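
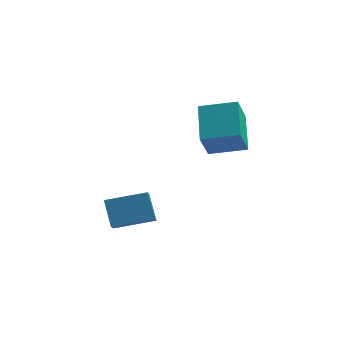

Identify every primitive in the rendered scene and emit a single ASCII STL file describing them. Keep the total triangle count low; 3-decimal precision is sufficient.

solid 
facet normal -0.323 0.510 0.797
outer loop
vertex -2.929 -0.534 -0.536
vertex -1.175 -0.005 -0.163
vertex -3.107 0.636 -1.357
endloop
endfacet
facet normal -0.938 -0.282 -0.199
outer loop
vertex -2.645 -0.095 -2.497
vertex -2.929 -0.534 -0.536
vertex -3.107 0.636 -1.357
endloop
endfacet
facet normal -0.323 0.511 0.797
outer loop
vertex -3.107 0.636 -1.357
vertex -1.175 -0.005 -0.163
vertex -1.352 1.164 -0.985
endloop
endfacet
facet normal -0.123 0.812 -0.571
outer loop
vertex -1.352 1.164 -0.985
vertex -2.645 -0.095 -2.497
vertex -3.107 0.636 -1.357
endloop
endfacet
facet normal 0.124 -0.812 0.571
outer loop
vertex -2.929 -0.534 -0.536
vertex -0.713 -0.736 -1.303
vertex -1.175 -0.005 -0.163
endloop
endfacet
facet normal -0.939 -0.282 -0.199
outer loop
vertex -2.468 -1.264 -1.675
vertex -2.929 -0.534 -0.536
vertex -2.645 -0.095 -2.497
endloop
endfacet
facet normal 0.123 -0.812 0.570
outer loop
vertex -2.468 -1.264 -1.675
vertex -0.713 -0.736 -1.303
vertex -2.929 -0.534 -0.536
endloop
endfacet
facet normal 0.938 0.282 0.199
outer loop
vertex -1.175 -0.005 -0.163
vertex -0.713 -0.736 -1.303
vertex -1.352 1.164 -0.985
endloop
endfacet
facet normal -0.124 0.812 -0.570
outer loop
vertex -0.891 0.434 -2.124
vertex -2.645 -0.095 -2.497
vertex -1.352 1.164 -0.985
endloop
endfacet
facet normal 0.938 0.282 0.199
outer loop
vertex -1.352 1.164 -0.985
vertex -0.713 -0.736 -1.303
vertex -0.891 0.434 -2.124
endloop
endfacet
facet normal 0.323 -0.511 -0.796
outer loop
vertex -0.891 0.434 -2.124
vertex -2.468 -1.264 -1.675
vertex -2.645 -0.095 -2.497
endloop
endfacet
facet normal 0.323 -0.510 -0.797
outer loop
vertex -0.713 -0.736 -1.303
vertex -2.468 -1.264 -1.675
vertex -0.891 0.434 -2.124
endloop
endfacet
facet normal -0.973 -0.091 -0.212
outer loop
vertex 1.003 0.21 3.126
vertex 0.612 1.903 4.196
vertex 1.205 1.08 1.823
endloop
endfacet
facet normal 0.192 -0.830 -0.524
outer loop
vertex 2.868 1.237 2.184
vertex 1.003 0.21 3.126
vertex 1.205 1.08 1.823
endloop
endfacet
facet normal -0.973 -0.092 -0.211
outer loop
vertex 1.205 1.08 1.823
vertex 0.612 1.903 4.196
vertex 0.813 2.773 2.892
endloop
endfacet
facet normal 0.127 0.550 -0.825
outer loop
vertex 0.813 2.773 2.892
vertex 2.868 1.237 2.184
vertex 1.205 1.08 1.823
endloop
endfacet
facet normal -0.127 -0.551 0.825
outer loop
vertex 1.003 0.21 3.126
vertex 2.275 2.06 4.557
vertex 0.612 1.903 4.196
endloop
endfacet
facet normal 0.192 -0.830 -0.524
outer loop
vertex 2.667 0.367 3.488
vertex 1.003 0.21 3.126
vertex 2.868 1.237 2.184
endloop
endfacet
facet normal -0.128 -0.550 0.825
outer loop
vertex 2.667 0.367 3.488
vertex 2.275 2.06 4.557
vertex 1.003 0.21 3.126
endloop
endfacet
facet normal -0.192 0.830 0.524
outer loop
vertex 0.612 1.903 4.196
vertex 2.275 2.06 4.557
vertex 0.813 2.773 2.892
endloop
endfacet
facet normal 0.127 0.551 -0.825
outer loop
vertex 2.477 2.93 3.254
vertex 2.868 1.237 2.184
vertex 0.813 2.773 2.892
endloop
endfacet
facet normal -0.192 0.830 0.524
outer loop
vertex 0.813 2.773 2.892
vertex 2.275 2.06 4.557
vertex 2.477 2.93 3.254
endloop
endfacet
facet normal 0.973 0.091 0.211
outer loop
vertex 2.477 2.93 3.254
vertex 2.667 0.367 3.488
vertex 2.868 1.237 2.184
endloop
endfacet
facet normal 0.973 0.091 0.212
outer loop
vertex 2.275 2.06 4.557
vertex 2.667 0.367 3.488
vertex 2.477 2.93 3.254
endloop
endfacet

endsolid


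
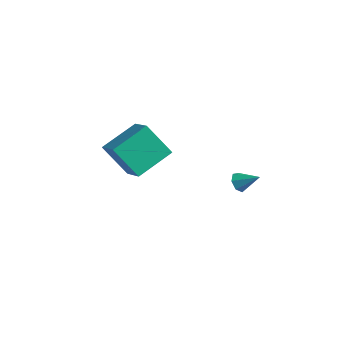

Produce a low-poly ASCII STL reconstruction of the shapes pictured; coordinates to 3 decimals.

solid 
facet normal -0.828 0.321 -0.460
outer loop
vertex -4.752 -2.997 0.734
vertex -4.494 -1.041 1.637
vertex -3.617 -2.398 -0.89
endloop
endfacet
facet normal -0.119 -0.901 -0.416
outer loop
vertex -2.226 -2.939 -0.117
vertex -4.752 -2.997 0.734
vertex -3.617 -2.398 -0.89
endloop
endfacet
facet normal -0.827 0.322 -0.460
outer loop
vertex -3.617 -2.398 -0.89
vertex -4.494 -1.041 1.637
vertex -3.358 -0.442 0.014
endloop
endfacet
facet normal 0.549 0.290 -0.784
outer loop
vertex -3.358 -0.442 0.014
vertex -2.226 -2.939 -0.117
vertex -3.617 -2.398 -0.89
endloop
endfacet
facet normal -0.549 -0.290 0.784
outer loop
vertex -4.752 -2.997 0.734
vertex -3.103 -1.582 2.41
vertex -4.494 -1.041 1.637
endloop
endfacet
facet normal -0.120 -0.901 -0.416
outer loop
vertex -3.362 -3.538 1.506
vertex -4.752 -2.997 0.734
vertex -2.226 -2.939 -0.117
endloop
endfacet
facet normal -0.548 -0.290 0.784
outer loop
vertex -3.362 -3.538 1.506
vertex -3.103 -1.582 2.41
vertex -4.752 -2.997 0.734
endloop
endfacet
facet normal 0.119 0.901 0.416
outer loop
vertex -4.494 -1.041 1.637
vertex -3.103 -1.582 2.41
vertex -3.358 -0.442 0.014
endloop
endfacet
facet normal 0.548 0.290 -0.784
outer loop
vertex -1.968 -0.983 0.786
vertex -2.226 -2.939 -0.117
vertex -3.358 -0.442 0.014
endloop
endfacet
facet normal 0.120 0.901 0.416
outer loop
vertex -3.358 -0.442 0.014
vertex -3.103 -1.582 2.41
vertex -1.968 -0.983 0.786
endloop
endfacet
facet normal 0.827 -0.322 0.460
outer loop
vertex -1.968 -0.983 0.786
vertex -3.362 -3.538 1.506
vertex -2.226 -2.939 -0.117
endloop
endfacet
facet normal 0.828 -0.322 0.460
outer loop
vertex -3.103 -1.582 2.41
vertex -3.362 -3.538 1.506
vertex -1.968 -0.983 0.786
endloop
endfacet
facet normal -0.773 -0.342 -0.534
outer loop
vertex 2.572 -0.852 0.223
vertex 2.212 -0.716 0.657
vertex 2.377 -0.388 0.208
endloop
endfacet
facet normal 0.768 0.304 -0.564
outer loop
vertex 2.572 -0.852 0.223
vertex 2.377 -0.388 0.208
vertex 3.148 -0.304 1.303
endloop
endfacet
facet normal -0.773 -0.342 -0.534
outer loop
vertex 2.377 -0.388 0.208
vertex 2.212 -0.716 0.657
vertex 2.058 -0.171 0.531
endloop
endfacet
facet normal 0.317 0.902 -0.293
outer loop
vertex 2.377 -0.388 0.208
vertex 2.058 -0.171 0.531
vertex 3.148 -0.304 1.303
endloop
endfacet
facet normal -0.773 -0.342 -0.534
outer loop
vertex 2.058 -0.171 0.531
vertex 2.212 -0.716 0.657
vertex 1.855 -0.365 0.949
endloop
endfacet
facet normal -0.142 0.922 0.359
outer loop
vertex 2.058 -0.171 0.531
vertex 1.855 -0.365 0.949
vertex 3.148 -0.304 1.303
endloop
endfacet
facet normal -0.773 -0.342 -0.534
outer loop
vertex 1.855 -0.365 0.949
vertex 2.212 -0.716 0.657
vertex 1.921 -0.823 1.147
endloop
endfacet
facet normal -0.263 0.351 0.899
outer loop
vertex 1.855 -0.365 0.949
vertex 1.921 -0.823 1.147
vertex 3.148 -0.304 1.303
endloop
endfacet
facet normal -0.773 -0.342 -0.534
outer loop
vertex 1.921 -0.823 1.147
vertex 2.212 -0.716 0.657
vertex 2.206 -1.201 0.976
endloop
endfacet
facet normal 0.045 -0.383 0.922
outer loop
vertex 1.921 -0.823 1.147
vertex 2.206 -1.201 0.976
vertex 3.148 -0.304 1.303
endloop
endfacet
facet normal -0.775 -0.341 -0.533
outer loop
vertex 2.206 -1.201 0.976
vertex 2.212 -0.716 0.657
vertex 2.495 -1.214 0.564
endloop
endfacet
facet normal 0.551 -0.728 0.409
outer loop
vertex 2.206 -1.201 0.976
vertex 2.495 -1.214 0.564
vertex 3.148 -0.304 1.303
endloop
endfacet
facet normal -0.773 -0.340 -0.535
outer loop
vertex 2.495 -1.214 0.564
vertex 2.212 -0.716 0.657
vertex 2.572 -0.852 0.223
endloop
endfacet
facet normal 0.871 -0.422 -0.251
outer loop
vertex 2.495 -1.214 0.564
vertex 2.572 -0.852 0.223
vertex 3.148 -0.304 1.303
endloop
endfacet

endsolid


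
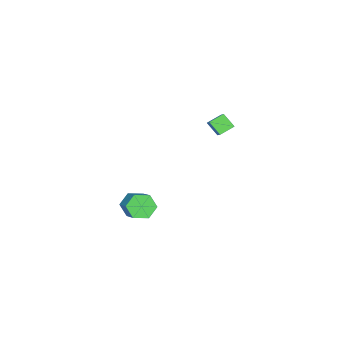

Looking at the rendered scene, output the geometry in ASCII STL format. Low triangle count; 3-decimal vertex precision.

solid 
facet normal -0.762 0.481 0.434
outer loop
vertex -0.904 0.365 2.831
vertex 0.216 1.209 3.861
vertex -0.834 1.059 2.186
endloop
endfacet
facet normal -0.644 -0.485 -0.592
outer loop
vertex -0.156 0.631 1.799
vertex -0.904 0.365 2.831
vertex -0.834 1.059 2.186
endloop
endfacet
facet normal -0.762 0.481 0.434
outer loop
vertex -0.834 1.059 2.186
vertex 0.216 1.209 3.861
vertex 0.286 1.903 3.216
endloop
endfacet
facet normal 0.074 0.731 -0.679
outer loop
vertex 0.286 1.903 3.216
vertex -0.156 0.631 1.799
vertex -0.834 1.059 2.186
endloop
endfacet
facet normal -0.074 -0.731 0.679
outer loop
vertex -0.904 0.365 2.831
vertex 0.894 0.781 3.474
vertex 0.216 1.209 3.861
endloop
endfacet
facet normal -0.644 -0.485 -0.592
outer loop
vertex -0.226 -0.063 2.444
vertex -0.904 0.365 2.831
vertex -0.156 0.631 1.799
endloop
endfacet
facet normal -0.074 -0.731 0.679
outer loop
vertex -0.226 -0.063 2.444
vertex 0.894 0.781 3.474
vertex -0.904 0.365 2.831
endloop
endfacet
facet normal 0.644 0.485 0.592
outer loop
vertex 0.216 1.209 3.861
vertex 0.894 0.781 3.474
vertex 0.286 1.903 3.216
endloop
endfacet
facet normal 0.074 0.731 -0.679
outer loop
vertex 0.964 1.475 2.829
vertex -0.156 0.631 1.799
vertex 0.286 1.903 3.216
endloop
endfacet
facet normal 0.644 0.485 0.592
outer loop
vertex 0.286 1.903 3.216
vertex 0.894 0.781 3.474
vertex 0.964 1.475 2.829
endloop
endfacet
facet normal 0.762 -0.481 -0.434
outer loop
vertex 0.964 1.475 2.829
vertex -0.226 -0.063 2.444
vertex -0.156 0.631 1.799
endloop
endfacet
facet normal 0.762 -0.481 -0.434
outer loop
vertex 0.894 0.781 3.474
vertex -0.226 -0.063 2.444
vertex 0.964 1.475 2.829
endloop
endfacet
facet normal -0.566 -0.612 -0.552
outer loop
vertex 2.35 -3.398 -4.71
vertex 1.712 -3.291 -4.175
vertex 1.799 -2.777 -4.834
endloop
endfacet
facet normal 0.498 0.278 -0.821
outer loop
vertex 2.35 -3.398 -4.71
vertex 1.799 -2.777 -4.834
vertex 3.386 -2.277 -3.701
endloop
endfacet
facet normal 0.498 0.280 -0.821
outer loop
vertex 3.386 -2.277 -3.701
vertex 1.799 -2.777 -4.834
vertex 2.834 -1.656 -3.824
endloop
endfacet
facet normal 0.567 0.613 0.551
outer loop
vertex 3.386 -2.277 -3.701
vertex 2.834 -1.656 -3.824
vertex 2.748 -2.169 -3.165
endloop
endfacet
facet normal -0.565 -0.613 -0.552
outer loop
vertex 1.799 -2.777 -4.834
vertex 1.712 -3.291 -4.175
vertex 1.16 -2.67 -4.299
endloop
endfacet
facet normal -0.320 0.780 -0.538
outer loop
vertex 1.799 -2.777 -4.834
vertex 1.16 -2.67 -4.299
vertex 2.834 -1.656 -3.824
endloop
endfacet
facet normal -0.320 0.780 -0.538
outer loop
vertex 2.834 -1.656 -3.824
vertex 1.16 -2.67 -4.299
vertex 2.196 -1.548 -3.289
endloop
endfacet
facet normal 0.566 0.613 0.551
outer loop
vertex 2.834 -1.656 -3.824
vertex 2.196 -1.548 -3.289
vertex 2.748 -2.169 -3.165
endloop
endfacet
facet normal -0.566 -0.613 -0.551
outer loop
vertex 1.16 -2.67 -4.299
vertex 1.712 -3.291 -4.175
vertex 1.074 -3.183 -3.639
endloop
endfacet
facet normal -0.818 0.501 0.283
outer loop
vertex 1.16 -2.67 -4.299
vertex 1.074 -3.183 -3.639
vertex 2.196 -1.548 -3.289
endloop
endfacet
facet normal -0.818 0.501 0.284
outer loop
vertex 2.196 -1.548 -3.289
vertex 1.074 -3.183 -3.639
vertex 2.11 -2.062 -2.63
endloop
endfacet
facet normal 0.566 0.613 0.552
outer loop
vertex 2.196 -1.548 -3.289
vertex 2.11 -2.062 -2.63
vertex 2.748 -2.169 -3.165
endloop
endfacet
facet normal -0.567 -0.613 -0.551
outer loop
vertex 1.074 -3.183 -3.639
vertex 1.712 -3.291 -4.175
vertex 1.626 -3.804 -3.516
endloop
endfacet
facet normal -0.497 -0.279 0.821
outer loop
vertex 1.074 -3.183 -3.639
vertex 1.626 -3.804 -3.516
vertex 2.11 -2.062 -2.63
endloop
endfacet
facet normal -0.499 -0.279 0.821
outer loop
vertex 2.11 -2.062 -2.63
vertex 1.626 -3.804 -3.516
vertex 2.661 -2.683 -2.506
endloop
endfacet
facet normal 0.566 0.612 0.552
outer loop
vertex 2.11 -2.062 -2.63
vertex 2.661 -2.683 -2.506
vertex 2.748 -2.169 -3.165
endloop
endfacet
facet normal -0.566 -0.613 -0.551
outer loop
vertex 1.626 -3.804 -3.516
vertex 1.712 -3.291 -4.175
vertex 2.264 -3.912 -4.051
endloop
endfacet
facet normal 0.319 -0.780 0.538
outer loop
vertex 1.626 -3.804 -3.516
vertex 2.264 -3.912 -4.051
vertex 2.661 -2.683 -2.506
endloop
endfacet
facet normal 0.320 -0.780 0.538
outer loop
vertex 2.661 -2.683 -2.506
vertex 2.264 -3.912 -4.051
vertex 3.3 -2.79 -3.041
endloop
endfacet
facet normal 0.565 0.613 0.552
outer loop
vertex 2.661 -2.683 -2.506
vertex 3.3 -2.79 -3.041
vertex 2.748 -2.169 -3.165
endloop
endfacet
facet normal -0.566 -0.613 -0.552
outer loop
vertex 2.264 -3.912 -4.051
vertex 1.712 -3.291 -4.175
vertex 2.35 -3.398 -4.71
endloop
endfacet
facet normal 0.818 -0.500 -0.283
outer loop
vertex 2.264 -3.912 -4.051
vertex 2.35 -3.398 -4.71
vertex 3.3 -2.79 -3.041
endloop
endfacet
facet normal 0.818 -0.501 -0.283
outer loop
vertex 3.3 -2.79 -3.041
vertex 2.35 -3.398 -4.71
vertex 3.386 -2.277 -3.701
endloop
endfacet
facet normal 0.566 0.613 0.551
outer loop
vertex 3.3 -2.79 -3.041
vertex 3.386 -2.277 -3.701
vertex 2.748 -2.169 -3.165
endloop
endfacet

endsolid


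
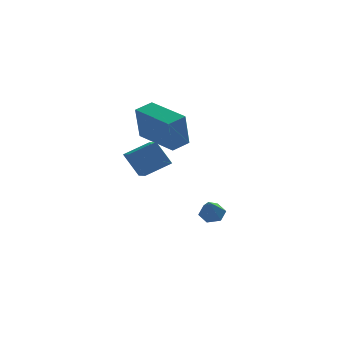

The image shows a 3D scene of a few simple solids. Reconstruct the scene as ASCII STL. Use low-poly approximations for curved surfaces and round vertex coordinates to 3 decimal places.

solid 
facet normal 0.164 0.640 -0.751
outer loop
vertex -0.006 2.386 -3.168
vertex -0.352 2.812 -2.88
vertex 0.257 2.783 -2.772
endloop
endfacet
facet normal 0.778 -0.620 0.105
outer loop
vertex -0.006 2.386 -3.168
vertex 0.257 2.783 -2.772
vertex -0.588 1.888 -1.8
endloop
endfacet
facet normal 0.163 0.642 -0.749
outer loop
vertex 0.257 2.783 -2.772
vertex -0.352 2.812 -2.88
vertex -0.089 3.208 -2.483
endloop
endfacet
facet normal 0.705 0.097 0.702
outer loop
vertex 0.257 2.783 -2.772
vertex -0.089 3.208 -2.483
vertex -0.588 1.888 -1.8
endloop
endfacet
facet normal 0.163 0.642 -0.749
outer loop
vertex -0.089 3.208 -2.483
vertex -0.352 2.812 -2.88
vertex -0.699 3.237 -2.591
endloop
endfacet
facet normal -0.129 0.494 0.860
outer loop
vertex -0.089 3.208 -2.483
vertex -0.699 3.237 -2.591
vertex -0.588 1.888 -1.8
endloop
endfacet
facet normal 0.162 0.642 -0.749
outer loop
vertex -0.699 3.237 -2.591
vertex -0.352 2.812 -2.88
vertex -0.962 2.84 -2.988
endloop
endfacet
facet normal -0.892 0.172 0.419
outer loop
vertex -0.699 3.237 -2.591
vertex -0.962 2.84 -2.988
vertex -0.588 1.888 -1.8
endloop
endfacet
facet normal 0.162 0.642 -0.750
outer loop
vertex -0.962 2.84 -2.988
vertex -0.352 2.812 -2.88
vertex -0.616 2.415 -3.277
endloop
endfacet
facet normal -0.819 -0.545 -0.179
outer loop
vertex -0.962 2.84 -2.988
vertex -0.616 2.415 -3.277
vertex -0.588 1.888 -1.8
endloop
endfacet
facet normal 0.164 0.641 -0.750
outer loop
vertex -0.616 2.415 -3.277
vertex -0.352 2.812 -2.88
vertex -0.006 2.386 -3.168
endloop
endfacet
facet normal 0.015 -0.942 -0.336
outer loop
vertex -0.616 2.415 -3.277
vertex -0.006 2.386 -3.168
vertex -0.588 1.888 -1.8
endloop
endfacet
facet normal -0.483 0.246 0.840
outer loop
vertex -3.997 1.771 1.189
vertex -2.829 2.205 1.734
vertex -4.234 3.052 0.677
endloop
endfacet
facet normal -0.859 -0.319 -0.401
outer loop
vertex -3.571 2.715 -0.474
vertex -3.997 1.771 1.189
vertex -4.234 3.052 0.677
endloop
endfacet
facet normal -0.483 0.246 0.840
outer loop
vertex -4.234 3.052 0.677
vertex -2.829 2.205 1.734
vertex -3.066 3.486 1.222
endloop
endfacet
facet normal -0.169 0.915 -0.366
outer loop
vertex -3.066 3.486 1.222
vertex -3.571 2.715 -0.474
vertex -4.234 3.052 0.677
endloop
endfacet
facet normal 0.169 -0.915 0.366
outer loop
vertex -3.997 1.771 1.189
vertex -2.166 1.868 0.583
vertex -2.829 2.205 1.734
endloop
endfacet
facet normal -0.859 -0.319 -0.401
outer loop
vertex -3.334 1.434 0.038
vertex -3.997 1.771 1.189
vertex -3.571 2.715 -0.474
endloop
endfacet
facet normal 0.169 -0.915 0.366
outer loop
vertex -3.334 1.434 0.038
vertex -2.166 1.868 0.583
vertex -3.997 1.771 1.189
endloop
endfacet
facet normal 0.859 0.319 0.401
outer loop
vertex -2.829 2.205 1.734
vertex -2.166 1.868 0.583
vertex -3.066 3.486 1.222
endloop
endfacet
facet normal -0.169 0.915 -0.366
outer loop
vertex -2.403 3.149 0.071
vertex -3.571 2.715 -0.474
vertex -3.066 3.486 1.222
endloop
endfacet
facet normal 0.859 0.319 0.401
outer loop
vertex -3.066 3.486 1.222
vertex -2.166 1.868 0.583
vertex -2.403 3.149 0.071
endloop
endfacet
facet normal 0.483 -0.246 -0.840
outer loop
vertex -2.403 3.149 0.071
vertex -3.334 1.434 0.038
vertex -3.571 2.715 -0.474
endloop
endfacet
facet normal 0.483 -0.246 -0.840
outer loop
vertex -2.166 1.868 0.583
vertex -3.334 1.434 0.038
vertex -2.403 3.149 0.071
endloop
endfacet
facet normal -0.771 -0.591 -0.235
outer loop
vertex -2.384 0.385 3.46
vertex -3.725 2.033 3.713
vertex -2.188 0.805 1.763
endloop
endfacet
facet normal 0.627 -0.770 -0.118
outer loop
vertex -1.455 1.367 1.987
vertex -2.384 0.385 3.46
vertex -2.188 0.805 1.763
endloop
endfacet
facet normal -0.771 -0.591 -0.236
outer loop
vertex -2.188 0.805 1.763
vertex -3.725 2.033 3.713
vertex -3.529 2.454 2.016
endloop
endfacet
facet normal 0.112 0.239 -0.965
outer loop
vertex -3.529 2.454 2.016
vertex -1.455 1.367 1.987
vertex -2.188 0.805 1.763
endloop
endfacet
facet normal -0.112 -0.239 0.965
outer loop
vertex -2.384 0.385 3.46
vertex -2.992 2.595 3.937
vertex -3.725 2.033 3.713
endloop
endfacet
facet normal 0.626 -0.771 -0.119
outer loop
vertex -1.651 0.946 3.684
vertex -2.384 0.385 3.46
vertex -1.455 1.367 1.987
endloop
endfacet
facet normal -0.112 -0.239 0.965
outer loop
vertex -1.651 0.946 3.684
vertex -2.992 2.595 3.937
vertex -2.384 0.385 3.46
endloop
endfacet
facet normal -0.627 0.770 0.119
outer loop
vertex -3.725 2.033 3.713
vertex -2.992 2.595 3.937
vertex -3.529 2.454 2.016
endloop
endfacet
facet normal 0.112 0.239 -0.965
outer loop
vertex -2.796 3.015 2.24
vertex -1.455 1.367 1.987
vertex -3.529 2.454 2.016
endloop
endfacet
facet normal -0.626 0.771 0.118
outer loop
vertex -3.529 2.454 2.016
vertex -2.992 2.595 3.937
vertex -2.796 3.015 2.24
endloop
endfacet
facet normal 0.771 0.591 0.236
outer loop
vertex -2.796 3.015 2.24
vertex -1.651 0.946 3.684
vertex -1.455 1.367 1.987
endloop
endfacet
facet normal 0.771 0.591 0.235
outer loop
vertex -2.992 2.595 3.937
vertex -1.651 0.946 3.684
vertex -2.796 3.015 2.24
endloop
endfacet

endsolid


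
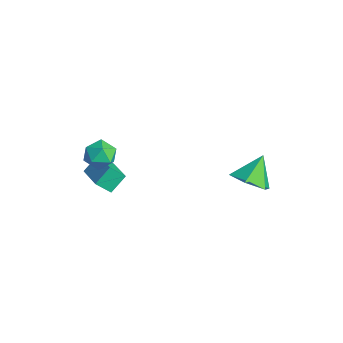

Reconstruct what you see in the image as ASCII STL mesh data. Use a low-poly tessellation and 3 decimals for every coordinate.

solid 
facet normal -0.678 -0.729 0.092
outer loop
vertex -3.996 -3.467 3.371
vertex -3.421 -4.036 3.103
vertex -3.494 -3.863 3.934
endloop
endfacet
facet normal -0.798 -0.208 0.565
outer loop
vertex -3.996 -3.467 3.371
vertex -3.494 -3.863 3.934
vertex -3.652 -3.031 4.017
endloop
endfacet
facet normal -0.893 0.401 0.205
outer loop
vertex -3.996 -3.467 3.371
vertex -3.652 -3.031 4.017
vertex -3.677 -2.689 3.237
endloop
endfacet
facet normal -0.832 0.257 -0.491
outer loop
vertex -3.996 -3.467 3.371
vertex -3.677 -2.689 3.237
vertex -3.535 -3.31 2.672
endloop
endfacet
facet normal -0.700 -0.443 -0.561
outer loop
vertex -3.996 -3.467 3.371
vertex -3.535 -3.31 2.672
vertex -3.421 -4.036 3.103
endloop
endfacet
facet normal -0.213 -0.137 0.967
outer loop
vertex -3.652 -3.031 4.017
vertex -3.494 -3.863 3.934
vertex -2.865 -3.33 4.148
endloop
endfacet
facet normal -0.020 -0.979 0.202
outer loop
vertex -3.494 -3.863 3.934
vertex -3.421 -4.036 3.103
vertex -2.723 -3.951 3.583
endloop
endfacet
facet normal -0.054 -0.516 -0.855
outer loop
vertex -3.421 -4.036 3.103
vertex -3.535 -3.31 2.672
vertex -2.748 -3.609 2.803
endloop
endfacet
facet normal -0.268 0.614 -0.742
outer loop
vertex -3.535 -3.31 2.672
vertex -3.677 -2.689 3.237
vertex -2.906 -2.777 2.886
endloop
endfacet
facet normal -0.367 0.848 0.383
outer loop
vertex -3.677 -2.689 3.237
vertex -3.652 -3.031 4.017
vertex -2.979 -2.604 3.717
endloop
endfacet
facet normal 0.832 -0.257 0.491
outer loop
vertex -2.404 -3.173 3.449
vertex -2.865 -3.33 4.148
vertex -2.723 -3.951 3.583
endloop
endfacet
facet normal 0.893 -0.401 -0.205
outer loop
vertex -2.404 -3.173 3.449
vertex -2.723 -3.951 3.583
vertex -2.748 -3.609 2.803
endloop
endfacet
facet normal 0.798 0.208 -0.565
outer loop
vertex -2.404 -3.173 3.449
vertex -2.748 -3.609 2.803
vertex -2.906 -2.777 2.886
endloop
endfacet
facet normal 0.678 0.729 -0.092
outer loop
vertex -2.404 -3.173 3.449
vertex -2.906 -2.777 2.886
vertex -2.979 -2.604 3.717
endloop
endfacet
facet normal 0.700 0.443 0.561
outer loop
vertex -2.404 -3.173 3.449
vertex -2.979 -2.604 3.717
vertex -2.865 -3.33 4.148
endloop
endfacet
facet normal 0.268 -0.614 0.742
outer loop
vertex -2.723 -3.951 3.583
vertex -2.865 -3.33 4.148
vertex -3.494 -3.863 3.934
endloop
endfacet
facet normal 0.367 -0.848 -0.383
outer loop
vertex -2.748 -3.609 2.803
vertex -2.723 -3.951 3.583
vertex -3.421 -4.036 3.103
endloop
endfacet
facet normal 0.213 0.137 -0.967
outer loop
vertex -2.906 -2.777 2.886
vertex -2.748 -3.609 2.803
vertex -3.535 -3.31 2.672
endloop
endfacet
facet normal 0.020 0.979 -0.202
outer loop
vertex -2.979 -2.604 3.717
vertex -2.906 -2.777 2.886
vertex -3.677 -2.689 3.237
endloop
endfacet
facet normal 0.054 0.516 0.855
outer loop
vertex -2.865 -3.33 4.148
vertex -2.979 -2.604 3.717
vertex -3.652 -3.031 4.017
endloop
endfacet
facet normal 0.297 -0.612 -0.733
outer loop
vertex 0.596 2.039 2.259
vertex 0.031 2.592 1.568
vertex 1.031 2.852 1.756
endloop
endfacet
facet normal 0.594 0.168 0.786
outer loop
vertex 0.596 2.039 2.259
vertex 1.031 2.852 1.756
vertex -0.431 3.548 2.712
endloop
endfacet
facet normal 0.297 -0.612 -0.733
outer loop
vertex 1.031 2.852 1.756
vertex 0.031 2.592 1.568
vertex 0.466 3.405 1.065
endloop
endfacet
facet normal 0.532 0.818 0.219
outer loop
vertex 1.031 2.852 1.756
vertex 0.466 3.405 1.065
vertex -0.431 3.548 2.712
endloop
endfacet
facet normal 0.296 -0.612 -0.733
outer loop
vertex 0.466 3.405 1.065
vertex 0.031 2.592 1.568
vertex -0.534 3.146 0.878
endloop
endfacet
facet normal -0.211 0.957 -0.198
outer loop
vertex 0.466 3.405 1.065
vertex -0.534 3.146 0.878
vertex -0.431 3.548 2.712
endloop
endfacet
facet normal 0.296 -0.612 -0.734
outer loop
vertex -0.534 3.146 0.878
vertex 0.031 2.592 1.568
vertex -0.969 2.333 1.38
endloop
endfacet
facet normal -0.893 0.448 -0.048
outer loop
vertex -0.534 3.146 0.878
vertex -0.969 2.333 1.38
vertex -0.431 3.548 2.712
endloop
endfacet
facet normal 0.296 -0.613 -0.733
outer loop
vertex -0.969 2.333 1.38
vertex 0.031 2.592 1.568
vertex -0.404 1.78 2.071
endloop
endfacet
facet normal -0.831 -0.201 0.519
outer loop
vertex -0.969 2.333 1.38
vertex -0.404 1.78 2.071
vertex -0.431 3.548 2.712
endloop
endfacet
facet normal 0.296 -0.613 -0.733
outer loop
vertex -0.404 1.78 2.071
vertex 0.031 2.592 1.568
vertex 0.596 2.039 2.259
endloop
endfacet
facet normal -0.088 -0.341 0.936
outer loop
vertex -0.404 1.78 2.071
vertex 0.596 2.039 2.259
vertex -0.431 3.548 2.712
endloop
endfacet
facet normal -0.941 0.086 -0.326
outer loop
vertex -4.271 -3.683 1.366
vertex -4.439 -2.865 2.066
vertex -3.98 -3.048 0.693
endloop
endfacet
facet normal 0.154 -0.751 -0.642
outer loop
vertex -2.361 -3.195 1.254
vertex -4.271 -3.683 1.366
vertex -3.98 -3.048 0.693
endloop
endfacet
facet normal -0.941 0.086 -0.326
outer loop
vertex -3.98 -3.048 0.693
vertex -4.439 -2.865 2.066
vertex -4.148 -2.229 1.393
endloop
endfacet
facet normal 0.300 0.655 -0.694
outer loop
vertex -4.148 -2.229 1.393
vertex -2.361 -3.195 1.254
vertex -3.98 -3.048 0.693
endloop
endfacet
facet normal -0.300 -0.655 0.694
outer loop
vertex -4.271 -3.683 1.366
vertex -2.82 -3.012 2.627
vertex -4.439 -2.865 2.066
endloop
endfacet
facet normal 0.154 -0.751 -0.643
outer loop
vertex -2.652 -3.831 1.927
vertex -4.271 -3.683 1.366
vertex -2.361 -3.195 1.254
endloop
endfacet
facet normal -0.300 -0.655 0.694
outer loop
vertex -2.652 -3.831 1.927
vertex -2.82 -3.012 2.627
vertex -4.271 -3.683 1.366
endloop
endfacet
facet normal -0.154 0.751 0.642
outer loop
vertex -4.439 -2.865 2.066
vertex -2.82 -3.012 2.627
vertex -4.148 -2.229 1.393
endloop
endfacet
facet normal 0.300 0.655 -0.693
outer loop
vertex -2.529 -2.377 1.954
vertex -2.361 -3.195 1.254
vertex -4.148 -2.229 1.393
endloop
endfacet
facet normal -0.154 0.751 0.642
outer loop
vertex -4.148 -2.229 1.393
vertex -2.82 -3.012 2.627
vertex -2.529 -2.377 1.954
endloop
endfacet
facet normal 0.941 -0.086 0.326
outer loop
vertex -2.529 -2.377 1.954
vertex -2.652 -3.831 1.927
vertex -2.361 -3.195 1.254
endloop
endfacet
facet normal 0.941 -0.086 0.326
outer loop
vertex -2.82 -3.012 2.627
vertex -2.652 -3.831 1.927
vertex -2.529 -2.377 1.954
endloop
endfacet

endsolid


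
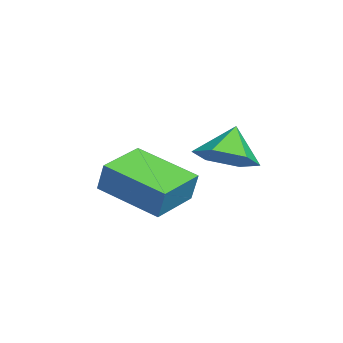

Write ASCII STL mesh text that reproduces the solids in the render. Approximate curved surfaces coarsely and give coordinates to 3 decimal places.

solid 
facet normal -0.803 0.585 0.114
outer loop
vertex -0.135 -1.346 -1.288
vertex 0.885 0.169 -1.877
vertex -0.389 -1.521 -2.176
endloop
endfacet
facet normal -0.531 -0.790 0.308
outer loop
vertex 0.775 -2.369 -2.343
vertex -0.135 -1.346 -1.288
vertex -0.389 -1.521 -2.176
endloop
endfacet
facet normal -0.803 0.585 0.114
outer loop
vertex -0.389 -1.521 -2.176
vertex 0.885 0.169 -1.877
vertex 0.632 -0.005 -2.765
endloop
endfacet
facet normal -0.270 -0.185 -0.945
outer loop
vertex 0.632 -0.005 -2.765
vertex 0.775 -2.369 -2.343
vertex -0.389 -1.521 -2.176
endloop
endfacet
facet normal 0.270 0.185 0.945
outer loop
vertex -0.135 -1.346 -1.288
vertex 2.049 -0.679 -2.044
vertex 0.885 0.169 -1.877
endloop
endfacet
facet normal -0.532 -0.789 0.306
outer loop
vertex 1.028 -2.195 -1.455
vertex -0.135 -1.346 -1.288
vertex 0.775 -2.369 -2.343
endloop
endfacet
facet normal 0.271 0.185 0.945
outer loop
vertex 1.028 -2.195 -1.455
vertex 2.049 -0.679 -2.044
vertex -0.135 -1.346 -1.288
endloop
endfacet
facet normal 0.531 0.790 -0.306
outer loop
vertex 0.885 0.169 -1.877
vertex 2.049 -0.679 -2.044
vertex 0.632 -0.005 -2.765
endloop
endfacet
facet normal -0.271 -0.185 -0.945
outer loop
vertex 1.795 -0.854 -2.932
vertex 0.775 -2.369 -2.343
vertex 0.632 -0.005 -2.765
endloop
endfacet
facet normal 0.532 0.789 -0.308
outer loop
vertex 0.632 -0.005 -2.765
vertex 2.049 -0.679 -2.044
vertex 1.795 -0.854 -2.932
endloop
endfacet
facet normal 0.803 -0.585 -0.114
outer loop
vertex 1.795 -0.854 -2.932
vertex 1.028 -2.195 -1.455
vertex 0.775 -2.369 -2.343
endloop
endfacet
facet normal 0.803 -0.585 -0.114
outer loop
vertex 2.049 -0.679 -2.044
vertex 1.028 -2.195 -1.455
vertex 1.795 -0.854 -2.932
endloop
endfacet
facet normal 0.535 -0.252 -0.807
outer loop
vertex 3.653 0.393 0.027
vertex 3.073 0.747 -0.468
vertex 3.718 1.204 -0.183
endloop
endfacet
facet normal 0.392 0.201 0.898
outer loop
vertex 3.653 0.393 0.027
vertex 3.718 1.204 -0.183
vertex 2.507 1.013 0.388
endloop
endfacet
facet normal 0.534 -0.251 -0.807
outer loop
vertex 3.718 1.204 -0.183
vertex 3.073 0.747 -0.468
vertex 3.138 1.558 -0.677
endloop
endfacet
facet normal 0.100 0.861 0.500
outer loop
vertex 3.718 1.204 -0.183
vertex 3.138 1.558 -0.677
vertex 2.507 1.013 0.388
endloop
endfacet
facet normal 0.534 -0.251 -0.807
outer loop
vertex 3.138 1.558 -0.677
vertex 3.073 0.747 -0.468
vertex 2.493 1.101 -0.962
endloop
endfacet
facet normal -0.594 0.802 0.058
outer loop
vertex 3.138 1.558 -0.677
vertex 2.493 1.101 -0.962
vertex 2.507 1.013 0.388
endloop
endfacet
facet normal 0.534 -0.251 -0.807
outer loop
vertex 2.493 1.101 -0.962
vertex 3.073 0.747 -0.468
vertex 2.429 0.29 -0.752
endloop
endfacet
facet normal -0.996 0.083 0.016
outer loop
vertex 2.493 1.101 -0.962
vertex 2.429 0.29 -0.752
vertex 2.507 1.013 0.388
endloop
endfacet
facet normal 0.534 -0.252 -0.807
outer loop
vertex 2.429 0.29 -0.752
vertex 3.073 0.747 -0.468
vertex 3.008 -0.064 -0.258
endloop
endfacet
facet normal -0.705 -0.576 0.414
outer loop
vertex 2.429 0.29 -0.752
vertex 3.008 -0.064 -0.258
vertex 2.507 1.013 0.388
endloop
endfacet
facet normal 0.535 -0.252 -0.807
outer loop
vertex 3.008 -0.064 -0.258
vertex 3.073 0.747 -0.468
vertex 3.653 0.393 0.027
endloop
endfacet
facet normal -0.011 -0.518 0.855
outer loop
vertex 3.008 -0.064 -0.258
vertex 3.653 0.393 0.027
vertex 2.507 1.013 0.388
endloop
endfacet

endsolid


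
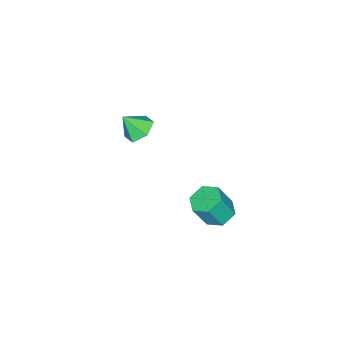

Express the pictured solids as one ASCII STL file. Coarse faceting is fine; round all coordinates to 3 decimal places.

solid 
facet normal -0.361 0.285 -0.888
outer loop
vertex 1.791 3.897 -3.515
vertex 0.989 4.138 -3.111
vertex 1.675 4.761 -3.19
endloop
endfacet
facet normal 0.924 0.237 -0.300
outer loop
vertex 1.791 3.897 -3.515
vertex 1.675 4.761 -3.19
vertex 2.394 3.421 -2.032
endloop
endfacet
facet normal 0.924 0.237 -0.300
outer loop
vertex 2.394 3.421 -2.032
vertex 1.675 4.761 -3.19
vertex 2.278 4.284 -1.708
endloop
endfacet
facet normal 0.360 -0.285 0.888
outer loop
vertex 2.394 3.421 -2.032
vertex 2.278 4.284 -1.708
vertex 1.591 3.662 -1.629
endloop
endfacet
facet normal -0.361 0.285 -0.888
outer loop
vertex 1.675 4.761 -3.19
vertex 0.989 4.138 -3.111
vertex 0.873 5.002 -2.787
endloop
endfacet
facet normal 0.354 0.923 0.153
outer loop
vertex 1.675 4.761 -3.19
vertex 0.873 5.002 -2.787
vertex 2.278 4.284 -1.708
endloop
endfacet
facet normal 0.355 0.923 0.152
outer loop
vertex 2.278 4.284 -1.708
vertex 0.873 5.002 -2.787
vertex 1.475 4.526 -1.304
endloop
endfacet
facet normal 0.361 -0.286 0.888
outer loop
vertex 2.278 4.284 -1.708
vertex 1.475 4.526 -1.304
vertex 1.591 3.662 -1.629
endloop
endfacet
facet normal -0.360 0.285 -0.888
outer loop
vertex 0.873 5.002 -2.787
vertex 0.989 4.138 -3.111
vertex 0.186 4.379 -2.708
endloop
endfacet
facet normal -0.570 0.686 0.452
outer loop
vertex 0.873 5.002 -2.787
vertex 0.186 4.379 -2.708
vertex 1.475 4.526 -1.304
endloop
endfacet
facet normal -0.571 0.686 0.452
outer loop
vertex 1.475 4.526 -1.304
vertex 0.186 4.379 -2.708
vertex 0.789 3.903 -1.225
endloop
endfacet
facet normal 0.361 -0.285 0.888
outer loop
vertex 1.475 4.526 -1.304
vertex 0.789 3.903 -1.225
vertex 1.591 3.662 -1.629
endloop
endfacet
facet normal -0.360 0.285 -0.888
outer loop
vertex 0.186 4.379 -2.708
vertex 0.989 4.138 -3.111
vertex 0.302 3.516 -3.032
endloop
endfacet
facet normal -0.924 -0.237 0.300
outer loop
vertex 0.186 4.379 -2.708
vertex 0.302 3.516 -3.032
vertex 0.789 3.903 -1.225
endloop
endfacet
facet normal -0.924 -0.237 0.300
outer loop
vertex 0.789 3.903 -1.225
vertex 0.302 3.516 -3.032
vertex 0.905 3.039 -1.55
endloop
endfacet
facet normal 0.361 -0.285 0.888
outer loop
vertex 0.789 3.903 -1.225
vertex 0.905 3.039 -1.55
vertex 1.591 3.662 -1.629
endloop
endfacet
facet normal -0.361 0.286 -0.888
outer loop
vertex 0.302 3.516 -3.032
vertex 0.989 4.138 -3.111
vertex 1.105 3.274 -3.436
endloop
endfacet
facet normal -0.355 -0.922 -0.153
outer loop
vertex 0.302 3.516 -3.032
vertex 1.105 3.274 -3.436
vertex 0.905 3.039 -1.55
endloop
endfacet
facet normal -0.354 -0.923 -0.153
outer loop
vertex 0.905 3.039 -1.55
vertex 1.105 3.274 -3.436
vertex 1.707 2.798 -1.953
endloop
endfacet
facet normal 0.361 -0.285 0.888
outer loop
vertex 0.905 3.039 -1.55
vertex 1.707 2.798 -1.953
vertex 1.591 3.662 -1.629
endloop
endfacet
facet normal -0.361 0.285 -0.888
outer loop
vertex 1.105 3.274 -3.436
vertex 0.989 4.138 -3.111
vertex 1.791 3.897 -3.515
endloop
endfacet
facet normal 0.571 -0.686 -0.452
outer loop
vertex 1.105 3.274 -3.436
vertex 1.791 3.897 -3.515
vertex 1.707 2.798 -1.953
endloop
endfacet
facet normal 0.570 -0.686 -0.452
outer loop
vertex 1.707 2.798 -1.953
vertex 1.791 3.897 -3.515
vertex 2.394 3.421 -2.032
endloop
endfacet
facet normal 0.360 -0.285 0.888
outer loop
vertex 1.707 2.798 -1.953
vertex 2.394 3.421 -2.032
vertex 1.591 3.662 -1.629
endloop
endfacet
facet normal -0.355 0.487 -0.798
outer loop
vertex -1.63 -3.434 -3.201
vertex -2.104 -2.811 -2.61
vertex -1.188 -2.614 -2.897
endloop
endfacet
facet normal 0.885 -0.463 -0.037
outer loop
vertex -1.63 -3.434 -3.201
vertex -1.188 -2.614 -2.897
vertex -1.596 -3.509 -1.47
endloop
endfacet
facet normal -0.355 0.488 -0.798
outer loop
vertex -1.188 -2.614 -2.897
vertex -2.104 -2.811 -2.61
vertex -1.661 -1.992 -2.306
endloop
endfacet
facet normal 0.870 0.266 0.416
outer loop
vertex -1.188 -2.614 -2.897
vertex -1.661 -1.992 -2.306
vertex -1.596 -3.509 -1.47
endloop
endfacet
facet normal -0.354 0.488 -0.798
outer loop
vertex -1.661 -1.992 -2.306
vertex -2.104 -2.811 -2.61
vertex -2.577 -2.189 -2.02
endloop
endfacet
facet normal 0.165 0.481 0.861
outer loop
vertex -1.661 -1.992 -2.306
vertex -2.577 -2.189 -2.02
vertex -1.596 -3.509 -1.47
endloop
endfacet
facet normal -0.355 0.487 -0.798
outer loop
vertex -2.577 -2.189 -2.02
vertex -2.104 -2.811 -2.61
vertex -3.02 -3.009 -2.324
endloop
endfacet
facet normal -0.523 -0.033 0.852
outer loop
vertex -2.577 -2.189 -2.02
vertex -3.02 -3.009 -2.324
vertex -1.596 -3.509 -1.47
endloop
endfacet
facet normal -0.355 0.488 -0.798
outer loop
vertex -3.02 -3.009 -2.324
vertex -2.104 -2.811 -2.61
vertex -2.546 -3.631 -2.915
endloop
endfacet
facet normal -0.507 -0.765 0.398
outer loop
vertex -3.02 -3.009 -2.324
vertex -2.546 -3.631 -2.915
vertex -1.596 -3.509 -1.47
endloop
endfacet
facet normal -0.354 0.488 -0.798
outer loop
vertex -2.546 -3.631 -2.915
vertex -2.104 -2.811 -2.61
vertex -1.63 -3.434 -3.201
endloop
endfacet
facet normal 0.196 -0.979 -0.046
outer loop
vertex -2.546 -3.631 -2.915
vertex -1.63 -3.434 -3.201
vertex -1.596 -3.509 -1.47
endloop
endfacet

endsolid


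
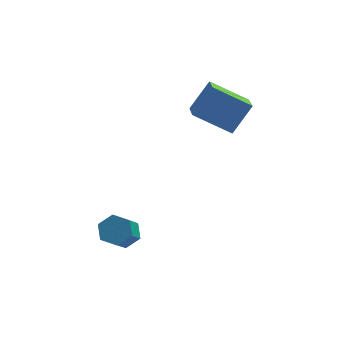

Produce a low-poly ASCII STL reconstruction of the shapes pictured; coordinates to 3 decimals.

solid 
facet normal -0.530 -0.351 -0.772
outer loop
vertex 0.996 0.754 3.717
vertex 0.965 2.163 3.097
vertex 2.71 0.355 2.723
endloop
endfacet
facet normal 0.021 -0.915 0.403
outer loop
vertex 3.615 0.957 4.043
vertex 0.996 0.754 3.717
vertex 2.71 0.355 2.723
endloop
endfacet
facet normal -0.530 -0.351 -0.772
outer loop
vertex 2.71 0.355 2.723
vertex 0.965 2.163 3.097
vertex 2.678 1.765 2.103
endloop
endfacet
facet normal 0.848 -0.197 -0.492
outer loop
vertex 2.678 1.765 2.103
vertex 3.615 0.957 4.043
vertex 2.71 0.355 2.723
endloop
endfacet
facet normal -0.848 0.198 0.491
outer loop
vertex 0.996 0.754 3.717
vertex 1.87 2.765 4.417
vertex 0.965 2.163 3.097
endloop
endfacet
facet normal 0.021 -0.915 0.402
outer loop
vertex 1.902 1.355 5.037
vertex 0.996 0.754 3.717
vertex 3.615 0.957 4.043
endloop
endfacet
facet normal -0.848 0.197 0.492
outer loop
vertex 1.902 1.355 5.037
vertex 1.87 2.765 4.417
vertex 0.996 0.754 3.717
endloop
endfacet
facet normal -0.021 0.915 -0.403
outer loop
vertex 0.965 2.163 3.097
vertex 1.87 2.765 4.417
vertex 2.678 1.765 2.103
endloop
endfacet
facet normal 0.848 -0.198 -0.492
outer loop
vertex 3.584 2.366 3.423
vertex 3.615 0.957 4.043
vertex 2.678 1.765 2.103
endloop
endfacet
facet normal -0.020 0.915 -0.403
outer loop
vertex 2.678 1.765 2.103
vertex 1.87 2.765 4.417
vertex 3.584 2.366 3.423
endloop
endfacet
facet normal 0.530 0.351 0.772
outer loop
vertex 3.584 2.366 3.423
vertex 1.902 1.355 5.037
vertex 3.615 0.957 4.043
endloop
endfacet
facet normal 0.530 0.351 0.772
outer loop
vertex 1.87 2.765 4.417
vertex 1.902 1.355 5.037
vertex 3.584 2.366 3.423
endloop
endfacet
facet normal 0.186 0.689 -0.701
outer loop
vertex -1.41 -2.766 -1.589
vertex -2.109 -2.444 -1.458
vertex -1.486 -2.202 -1.055
endloop
endfacet
facet normal 0.978 -0.060 0.202
outer loop
vertex -1.41 -2.766 -1.589
vertex -1.486 -2.202 -1.055
vertex -1.793 -4.178 -0.152
endloop
endfacet
facet normal 0.978 -0.060 0.202
outer loop
vertex -1.793 -4.178 -0.152
vertex -1.486 -2.202 -1.055
vertex -1.869 -3.614 0.382
endloop
endfacet
facet normal -0.187 -0.689 0.701
outer loop
vertex -1.793 -4.178 -0.152
vertex -1.869 -3.614 0.382
vertex -2.491 -3.856 -0.022
endloop
endfacet
facet normal 0.186 0.689 -0.701
outer loop
vertex -1.486 -2.202 -1.055
vertex -2.109 -2.444 -1.458
vertex -2.185 -1.881 -0.925
endloop
endfacet
facet normal 0.403 0.597 0.694
outer loop
vertex -1.486 -2.202 -1.055
vertex -2.185 -1.881 -0.925
vertex -1.869 -3.614 0.382
endloop
endfacet
facet normal 0.404 0.597 0.693
outer loop
vertex -1.869 -3.614 0.382
vertex -2.185 -1.881 -0.925
vertex -2.567 -3.292 0.512
endloop
endfacet
facet normal -0.187 -0.689 0.701
outer loop
vertex -1.869 -3.614 0.382
vertex -2.567 -3.292 0.512
vertex -2.491 -3.856 -0.022
endloop
endfacet
facet normal 0.187 0.689 -0.701
outer loop
vertex -2.185 -1.881 -0.925
vertex -2.109 -2.444 -1.458
vertex -2.807 -2.122 -1.328
endloop
endfacet
facet normal -0.573 0.656 0.492
outer loop
vertex -2.185 -1.881 -0.925
vertex -2.807 -2.122 -1.328
vertex -2.567 -3.292 0.512
endloop
endfacet
facet normal -0.573 0.656 0.492
outer loop
vertex -2.567 -3.292 0.512
vertex -2.807 -2.122 -1.328
vertex -3.19 -3.534 0.109
endloop
endfacet
facet normal -0.186 -0.689 0.701
outer loop
vertex -2.567 -3.292 0.512
vertex -3.19 -3.534 0.109
vertex -2.491 -3.856 -0.022
endloop
endfacet
facet normal 0.187 0.689 -0.701
outer loop
vertex -2.807 -2.122 -1.328
vertex -2.109 -2.444 -1.458
vertex -2.731 -2.686 -1.862
endloop
endfacet
facet normal -0.978 0.060 -0.202
outer loop
vertex -2.807 -2.122 -1.328
vertex -2.731 -2.686 -1.862
vertex -3.19 -3.534 0.109
endloop
endfacet
facet normal -0.978 0.060 -0.202
outer loop
vertex -3.19 -3.534 0.109
vertex -2.731 -2.686 -1.862
vertex -3.114 -4.098 -0.425
endloop
endfacet
facet normal -0.186 -0.689 0.701
outer loop
vertex -3.19 -3.534 0.109
vertex -3.114 -4.098 -0.425
vertex -2.491 -3.856 -0.022
endloop
endfacet
facet normal 0.187 0.689 -0.701
outer loop
vertex -2.731 -2.686 -1.862
vertex -2.109 -2.444 -1.458
vertex -2.033 -3.008 -1.992
endloop
endfacet
facet normal -0.404 -0.596 -0.694
outer loop
vertex -2.731 -2.686 -1.862
vertex -2.033 -3.008 -1.992
vertex -3.114 -4.098 -0.425
endloop
endfacet
facet normal -0.403 -0.597 -0.693
outer loop
vertex -3.114 -4.098 -0.425
vertex -2.033 -3.008 -1.992
vertex -2.415 -4.419 -0.555
endloop
endfacet
facet normal -0.186 -0.689 0.701
outer loop
vertex -3.114 -4.098 -0.425
vertex -2.415 -4.419 -0.555
vertex -2.491 -3.856 -0.022
endloop
endfacet
facet normal 0.186 0.689 -0.701
outer loop
vertex -2.033 -3.008 -1.992
vertex -2.109 -2.444 -1.458
vertex -1.41 -2.766 -1.589
endloop
endfacet
facet normal 0.573 -0.656 -0.492
outer loop
vertex -2.033 -3.008 -1.992
vertex -1.41 -2.766 -1.589
vertex -2.415 -4.419 -0.555
endloop
endfacet
facet normal 0.573 -0.656 -0.492
outer loop
vertex -2.415 -4.419 -0.555
vertex -1.41 -2.766 -1.589
vertex -1.793 -4.178 -0.152
endloop
endfacet
facet normal -0.187 -0.689 0.701
outer loop
vertex -2.415 -4.419 -0.555
vertex -1.793 -4.178 -0.152
vertex -2.491 -3.856 -0.022
endloop
endfacet

endsolid


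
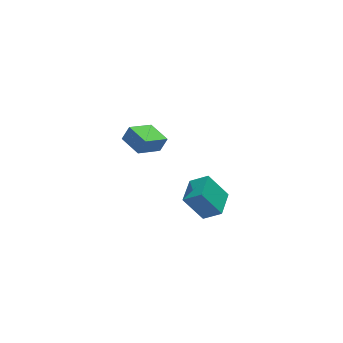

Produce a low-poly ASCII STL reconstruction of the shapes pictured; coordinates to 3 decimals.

solid 
facet normal -0.518 0.296 0.803
outer loop
vertex -2.338 -4.281 0.955
vertex -1.487 -3.012 1.036
vertex -3.124 -3.708 0.237
endloop
endfacet
facet normal -0.556 -0.829 -0.053
outer loop
vertex -2.213 -4.228 -1.176
vertex -2.338 -4.281 0.955
vertex -3.124 -3.708 0.237
endloop
endfacet
facet normal -0.518 0.295 0.803
outer loop
vertex -3.124 -3.708 0.237
vertex -1.487 -3.012 1.036
vertex -2.274 -2.439 0.318
endloop
endfacet
facet normal -0.651 0.474 -0.594
outer loop
vertex -2.274 -2.439 0.318
vertex -2.213 -4.228 -1.176
vertex -3.124 -3.708 0.237
endloop
endfacet
facet normal 0.650 -0.474 0.594
outer loop
vertex -2.338 -4.281 0.955
vertex -0.576 -3.532 -0.377
vertex -1.487 -3.012 1.036
endloop
endfacet
facet normal -0.556 -0.830 -0.053
outer loop
vertex -1.426 -4.801 -0.458
vertex -2.338 -4.281 0.955
vertex -2.213 -4.228 -1.176
endloop
endfacet
facet normal 0.650 -0.474 0.594
outer loop
vertex -1.426 -4.801 -0.458
vertex -0.576 -3.532 -0.377
vertex -2.338 -4.281 0.955
endloop
endfacet
facet normal 0.556 0.830 0.053
outer loop
vertex -1.487 -3.012 1.036
vertex -0.576 -3.532 -0.377
vertex -2.274 -2.439 0.318
endloop
endfacet
facet normal -0.650 0.474 -0.594
outer loop
vertex -1.362 -2.959 -1.095
vertex -2.213 -4.228 -1.176
vertex -2.274 -2.439 0.318
endloop
endfacet
facet normal 0.556 0.830 0.053
outer loop
vertex -2.274 -2.439 0.318
vertex -0.576 -3.532 -0.377
vertex -1.362 -2.959 -1.095
endloop
endfacet
facet normal 0.517 -0.296 -0.803
outer loop
vertex -1.362 -2.959 -1.095
vertex -1.426 -4.801 -0.458
vertex -2.213 -4.228 -1.176
endloop
endfacet
facet normal 0.518 -0.296 -0.803
outer loop
vertex -0.576 -3.532 -0.377
vertex -1.426 -4.801 -0.458
vertex -1.362 -2.959 -1.095
endloop
endfacet
facet normal -0.832 -0.327 0.448
outer loop
vertex -3.115 1.976 -0.14
vertex -3.556 3.336 0.033
vertex -3.554 1.941 -0.982
endloop
endfacet
facet normal 0.307 -0.944 -0.121
outer loop
vertex -2.124 2.504 -1.753
vertex -3.115 1.976 -0.14
vertex -3.554 1.941 -0.982
endloop
endfacet
facet normal -0.831 -0.328 0.449
outer loop
vertex -3.554 1.941 -0.982
vertex -3.556 3.336 0.033
vertex -3.996 3.3 -0.808
endloop
endfacet
facet normal -0.463 -0.037 -0.886
outer loop
vertex -3.996 3.3 -0.808
vertex -2.124 2.504 -1.753
vertex -3.554 1.941 -0.982
endloop
endfacet
facet normal 0.463 0.037 0.886
outer loop
vertex -3.115 1.976 -0.14
vertex -2.126 3.899 -0.738
vertex -3.556 3.336 0.033
endloop
endfacet
facet normal 0.307 -0.944 -0.120
outer loop
vertex -1.684 2.54 -0.912
vertex -3.115 1.976 -0.14
vertex -2.124 2.504 -1.753
endloop
endfacet
facet normal 0.463 0.037 0.886
outer loop
vertex -1.684 2.54 -0.912
vertex -2.126 3.899 -0.738
vertex -3.115 1.976 -0.14
endloop
endfacet
facet normal -0.307 0.944 0.120
outer loop
vertex -3.556 3.336 0.033
vertex -2.126 3.899 -0.738
vertex -3.996 3.3 -0.808
endloop
endfacet
facet normal -0.463 -0.037 -0.886
outer loop
vertex -2.565 3.864 -1.58
vertex -2.124 2.504 -1.753
vertex -3.996 3.3 -0.808
endloop
endfacet
facet normal -0.307 0.944 0.121
outer loop
vertex -3.996 3.3 -0.808
vertex -2.126 3.899 -0.738
vertex -2.565 3.864 -1.58
endloop
endfacet
facet normal 0.832 0.327 -0.449
outer loop
vertex -2.565 3.864 -1.58
vertex -1.684 2.54 -0.912
vertex -2.124 2.504 -1.753
endloop
endfacet
facet normal 0.832 0.328 -0.447
outer loop
vertex -2.126 3.899 -0.738
vertex -1.684 2.54 -0.912
vertex -2.565 3.864 -1.58
endloop
endfacet

endsolid


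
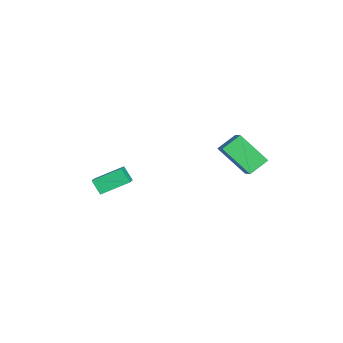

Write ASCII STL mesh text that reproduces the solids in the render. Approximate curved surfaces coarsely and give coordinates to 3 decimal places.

solid 
facet normal -0.861 0.120 -0.494
outer loop
vertex -4.681 -3.668 -3.202
vertex -4.884 -2.124 -2.473
vertex -4.191 -3.249 -3.954
endloop
endfacet
facet normal 0.118 -0.898 -0.424
outer loop
vertex -2.856 -3.436 -3.187
vertex -4.681 -3.668 -3.202
vertex -4.191 -3.249 -3.954
endloop
endfacet
facet normal -0.861 0.121 -0.494
outer loop
vertex -4.191 -3.249 -3.954
vertex -4.884 -2.124 -2.473
vertex -4.394 -1.705 -3.224
endloop
endfacet
facet normal 0.495 0.424 -0.758
outer loop
vertex -4.394 -1.705 -3.224
vertex -2.856 -3.436 -3.187
vertex -4.191 -3.249 -3.954
endloop
endfacet
facet normal -0.495 -0.423 0.759
outer loop
vertex -4.681 -3.668 -3.202
vertex -3.549 -2.311 -1.706
vertex -4.884 -2.124 -2.473
endloop
endfacet
facet normal 0.118 -0.898 -0.424
outer loop
vertex -3.346 -3.855 -2.436
vertex -4.681 -3.668 -3.202
vertex -2.856 -3.436 -3.187
endloop
endfacet
facet normal -0.495 -0.424 0.759
outer loop
vertex -3.346 -3.855 -2.436
vertex -3.549 -2.311 -1.706
vertex -4.681 -3.668 -3.202
endloop
endfacet
facet normal -0.118 0.898 0.424
outer loop
vertex -4.884 -2.124 -2.473
vertex -3.549 -2.311 -1.706
vertex -4.394 -1.705 -3.224
endloop
endfacet
facet normal 0.495 0.423 -0.759
outer loop
vertex -3.059 -1.892 -2.458
vertex -2.856 -3.436 -3.187
vertex -4.394 -1.705 -3.224
endloop
endfacet
facet normal -0.117 0.898 0.424
outer loop
vertex -4.394 -1.705 -3.224
vertex -3.549 -2.311 -1.706
vertex -3.059 -1.892 -2.458
endloop
endfacet
facet normal 0.861 -0.120 0.495
outer loop
vertex -3.059 -1.892 -2.458
vertex -3.346 -3.855 -2.436
vertex -2.856 -3.436 -3.187
endloop
endfacet
facet normal 0.861 -0.120 0.494
outer loop
vertex -3.549 -2.311 -1.706
vertex -3.346 -3.855 -2.436
vertex -3.059 -1.892 -2.458
endloop
endfacet
facet normal -0.841 -0.132 -0.524
outer loop
vertex 0.665 3.101 3.319
vertex 1.339 4.386 1.914
vertex 1.176 2.189 2.729
endloop
endfacet
facet normal -0.334 -0.637 0.695
outer loop
vertex 2.101 2.334 3.306
vertex 0.665 3.101 3.319
vertex 1.176 2.189 2.729
endloop
endfacet
facet normal -0.841 -0.132 -0.524
outer loop
vertex 1.176 2.189 2.729
vertex 1.339 4.386 1.914
vertex 1.85 3.474 1.324
endloop
endfacet
facet normal 0.425 -0.760 -0.491
outer loop
vertex 1.85 3.474 1.324
vertex 2.101 2.334 3.306
vertex 1.176 2.189 2.729
endloop
endfacet
facet normal -0.425 0.760 0.491
outer loop
vertex 0.665 3.101 3.319
vertex 2.264 4.531 2.491
vertex 1.339 4.386 1.914
endloop
endfacet
facet normal -0.334 -0.637 0.695
outer loop
vertex 1.59 3.246 3.896
vertex 0.665 3.101 3.319
vertex 2.101 2.334 3.306
endloop
endfacet
facet normal -0.425 0.760 0.491
outer loop
vertex 1.59 3.246 3.896
vertex 2.264 4.531 2.491
vertex 0.665 3.101 3.319
endloop
endfacet
facet normal 0.334 0.637 -0.695
outer loop
vertex 1.339 4.386 1.914
vertex 2.264 4.531 2.491
vertex 1.85 3.474 1.324
endloop
endfacet
facet normal 0.425 -0.760 -0.491
outer loop
vertex 2.775 3.619 1.901
vertex 2.101 2.334 3.306
vertex 1.85 3.474 1.324
endloop
endfacet
facet normal 0.334 0.637 -0.695
outer loop
vertex 1.85 3.474 1.324
vertex 2.264 4.531 2.491
vertex 2.775 3.619 1.901
endloop
endfacet
facet normal 0.841 0.132 0.524
outer loop
vertex 2.775 3.619 1.901
vertex 1.59 3.246 3.896
vertex 2.101 2.334 3.306
endloop
endfacet
facet normal 0.841 0.132 0.524
outer loop
vertex 2.264 4.531 2.491
vertex 1.59 3.246 3.896
vertex 2.775 3.619 1.901
endloop
endfacet

endsolid


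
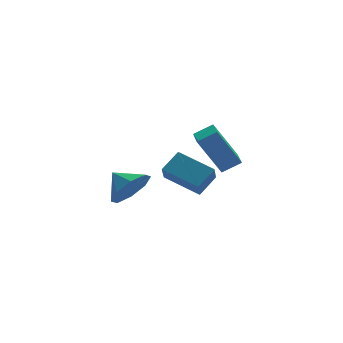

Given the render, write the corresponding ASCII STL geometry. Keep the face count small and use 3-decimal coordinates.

solid 
facet normal 0.430 -0.761 -0.487
outer loop
vertex -0.713 0.277 -1.411
vertex -1.538 -0.364 -1.137
vertex -1.322 0.29 -1.969
endloop
endfacet
facet normal 0.132 0.984 -0.121
outer loop
vertex -0.713 0.277 -1.411
vertex -1.322 0.29 -1.969
vertex -2.062 0.564 -0.543
endloop
endfacet
facet normal 0.429 -0.761 -0.487
outer loop
vertex -1.322 0.29 -1.969
vertex -1.538 -0.364 -1.137
vertex -2.058 -0.079 -2.04
endloop
endfacet
facet normal -0.389 0.846 -0.364
outer loop
vertex -1.322 0.29 -1.969
vertex -2.058 -0.079 -2.04
vertex -2.062 0.564 -0.543
endloop
endfacet
facet normal 0.429 -0.761 -0.487
outer loop
vertex -2.058 -0.079 -2.04
vertex -1.538 -0.364 -1.137
vertex -2.49 -0.616 -1.582
endloop
endfacet
facet normal -0.842 0.494 -0.215
outer loop
vertex -2.058 -0.079 -2.04
vertex -2.49 -0.616 -1.582
vertex -2.062 0.564 -0.543
endloop
endfacet
facet normal 0.429 -0.761 -0.487
outer loop
vertex -2.49 -0.616 -1.582
vertex -1.538 -0.364 -1.137
vertex -2.364 -1.005 -0.864
endloop
endfacet
facet normal -0.961 0.135 0.242
outer loop
vertex -2.49 -0.616 -1.582
vertex -2.364 -1.005 -0.864
vertex -2.062 0.564 -0.543
endloop
endfacet
facet normal 0.429 -0.761 -0.487
outer loop
vertex -2.364 -1.005 -0.864
vertex -1.538 -0.364 -1.137
vertex -1.754 -1.018 -0.306
endloop
endfacet
facet normal -0.675 -0.021 0.737
outer loop
vertex -2.364 -1.005 -0.864
vertex -1.754 -1.018 -0.306
vertex -2.062 0.564 -0.543
endloop
endfacet
facet normal 0.428 -0.761 -0.487
outer loop
vertex -1.754 -1.018 -0.306
vertex -1.538 -0.364 -1.137
vertex -1.018 -0.649 -0.235
endloop
endfacet
facet normal -0.153 0.117 0.981
outer loop
vertex -1.754 -1.018 -0.306
vertex -1.018 -0.649 -0.235
vertex -2.062 0.564 -0.543
endloop
endfacet
facet normal 0.430 -0.760 -0.488
outer loop
vertex -1.018 -0.649 -0.235
vertex -1.538 -0.364 -1.137
vertex -0.587 -0.112 -0.692
endloop
endfacet
facet normal 0.299 0.468 0.832
outer loop
vertex -1.018 -0.649 -0.235
vertex -0.587 -0.112 -0.692
vertex -2.062 0.564 -0.543
endloop
endfacet
facet normal 0.429 -0.761 -0.487
outer loop
vertex -0.587 -0.112 -0.692
vertex -1.538 -0.364 -1.137
vertex -0.713 0.277 -1.411
endloop
endfacet
facet normal 0.417 0.828 0.375
outer loop
vertex -0.587 -0.112 -0.692
vertex -0.713 0.277 -1.411
vertex -2.062 0.564 -0.543
endloop
endfacet
facet normal -0.740 -0.396 -0.544
outer loop
vertex 1.153 -1.082 -1.134
vertex 0.017 0.264 -0.568
vertex 1.447 -0.483 -1.97
endloop
endfacet
facet normal 0.614 -0.728 -0.306
outer loop
vertex 2.343 -0.004 -1.312
vertex 1.153 -1.082 -1.134
vertex 1.447 -0.483 -1.97
endloop
endfacet
facet normal -0.740 -0.396 -0.544
outer loop
vertex 1.447 -0.483 -1.97
vertex 0.017 0.264 -0.568
vertex 0.311 0.863 -1.404
endloop
endfacet
facet normal 0.274 0.560 -0.782
outer loop
vertex 0.311 0.863 -1.404
vertex 2.343 -0.004 -1.312
vertex 1.447 -0.483 -1.97
endloop
endfacet
facet normal -0.274 -0.560 0.782
outer loop
vertex 1.153 -1.082 -1.134
vertex 0.913 0.743 0.09
vertex 0.017 0.264 -0.568
endloop
endfacet
facet normal 0.614 -0.728 -0.306
outer loop
vertex 2.049 -0.603 -0.476
vertex 1.153 -1.082 -1.134
vertex 2.343 -0.004 -1.312
endloop
endfacet
facet normal -0.274 -0.560 0.782
outer loop
vertex 2.049 -0.603 -0.476
vertex 0.913 0.743 0.09
vertex 1.153 -1.082 -1.134
endloop
endfacet
facet normal -0.614 0.728 0.306
outer loop
vertex 0.017 0.264 -0.568
vertex 0.913 0.743 0.09
vertex 0.311 0.863 -1.404
endloop
endfacet
facet normal 0.274 0.560 -0.782
outer loop
vertex 1.207 1.342 -0.746
vertex 2.343 -0.004 -1.312
vertex 0.311 0.863 -1.404
endloop
endfacet
facet normal -0.614 0.728 0.306
outer loop
vertex 0.311 0.863 -1.404
vertex 0.913 0.743 0.09
vertex 1.207 1.342 -0.746
endloop
endfacet
facet normal 0.740 0.396 0.544
outer loop
vertex 1.207 1.342 -0.746
vertex 2.049 -0.603 -0.476
vertex 2.343 -0.004 -1.312
endloop
endfacet
facet normal 0.740 0.396 0.544
outer loop
vertex 0.913 0.743 0.09
vertex 2.049 -0.603 -0.476
vertex 1.207 1.342 -0.746
endloop
endfacet
facet normal -0.860 0.117 -0.496
outer loop
vertex 2.522 2.92 -0.629
vertex 2.852 4.31 -0.873
vertex 3.494 2.371 -2.443
endloop
endfacet
facet normal -0.227 -0.959 0.169
outer loop
vertex 4.388 2.25 -1.927
vertex 2.522 2.92 -0.629
vertex 3.494 2.371 -2.443
endloop
endfacet
facet normal -0.861 0.117 -0.496
outer loop
vertex 3.494 2.371 -2.443
vertex 2.852 4.31 -0.873
vertex 3.823 3.762 -2.687
endloop
endfacet
facet normal 0.457 -0.257 -0.852
outer loop
vertex 3.823 3.762 -2.687
vertex 4.388 2.25 -1.927
vertex 3.494 2.371 -2.443
endloop
endfacet
facet normal -0.457 0.258 0.851
outer loop
vertex 2.522 2.92 -0.629
vertex 3.746 4.189 -0.357
vertex 2.852 4.31 -0.873
endloop
endfacet
facet normal -0.228 -0.959 0.168
outer loop
vertex 3.417 2.798 -0.113
vertex 2.522 2.92 -0.629
vertex 4.388 2.25 -1.927
endloop
endfacet
facet normal -0.456 0.257 0.852
outer loop
vertex 3.417 2.798 -0.113
vertex 3.746 4.189 -0.357
vertex 2.522 2.92 -0.629
endloop
endfacet
facet normal 0.227 0.959 -0.168
outer loop
vertex 2.852 4.31 -0.873
vertex 3.746 4.189 -0.357
vertex 3.823 3.762 -2.687
endloop
endfacet
facet normal 0.456 -0.258 -0.852
outer loop
vertex 4.718 3.64 -2.171
vertex 4.388 2.25 -1.927
vertex 3.823 3.762 -2.687
endloop
endfacet
facet normal 0.228 0.959 -0.168
outer loop
vertex 3.823 3.762 -2.687
vertex 3.746 4.189 -0.357
vertex 4.718 3.64 -2.171
endloop
endfacet
facet normal 0.860 -0.117 0.496
outer loop
vertex 4.718 3.64 -2.171
vertex 3.417 2.798 -0.113
vertex 4.388 2.25 -1.927
endloop
endfacet
facet normal 0.860 -0.116 0.496
outer loop
vertex 3.746 4.189 -0.357
vertex 3.417 2.798 -0.113
vertex 4.718 3.64 -2.171
endloop
endfacet

endsolid


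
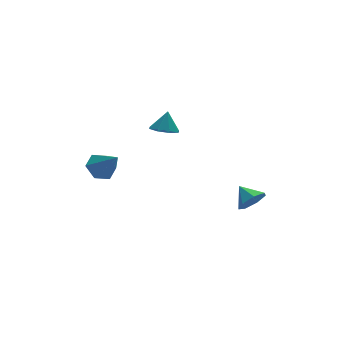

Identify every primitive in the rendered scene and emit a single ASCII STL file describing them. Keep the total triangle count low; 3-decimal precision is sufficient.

solid 
facet normal 0.277 -0.827 -0.489
outer loop
vertex 4.259 -2.006 -1.989
vertex 3.618 -1.793 -2.712
vertex 4.568 -1.524 -2.629
endloop
endfacet
facet normal 0.593 0.479 0.647
outer loop
vertex 4.259 -2.006 -1.989
vertex 4.568 -1.524 -2.629
vertex 3.242 -0.667 -2.048
endloop
endfacet
facet normal 0.277 -0.827 -0.489
outer loop
vertex 4.568 -1.524 -2.629
vertex 3.618 -1.793 -2.712
vertex 4.161 -1.244 -3.333
endloop
endfacet
facet normal 0.548 0.837 0.016
outer loop
vertex 4.568 -1.524 -2.629
vertex 4.161 -1.244 -3.333
vertex 3.242 -0.667 -2.048
endloop
endfacet
facet normal 0.277 -0.827 -0.489
outer loop
vertex 4.161 -1.244 -3.333
vertex 3.618 -1.793 -2.712
vertex 3.346 -1.378 -3.569
endloop
endfacet
facet normal -0.026 0.905 -0.425
outer loop
vertex 4.161 -1.244 -3.333
vertex 3.346 -1.378 -3.569
vertex 3.242 -0.667 -2.048
endloop
endfacet
facet normal 0.276 -0.828 -0.488
outer loop
vertex 3.346 -1.378 -3.569
vertex 3.618 -1.793 -2.712
vertex 2.736 -1.823 -3.16
endloop
endfacet
facet normal -0.693 0.634 -0.344
outer loop
vertex 3.346 -1.378 -3.569
vertex 2.736 -1.823 -3.16
vertex 3.242 -0.667 -2.048
endloop
endfacet
facet normal 0.277 -0.827 -0.489
outer loop
vertex 2.736 -1.823 -3.16
vertex 3.618 -1.793 -2.712
vertex 2.79 -2.246 -2.414
endloop
endfacet
facet normal -0.954 0.227 0.198
outer loop
vertex 2.736 -1.823 -3.16
vertex 2.79 -2.246 -2.414
vertex 3.242 -0.667 -2.048
endloop
endfacet
facet normal 0.277 -0.827 -0.489
outer loop
vertex 2.79 -2.246 -2.414
vertex 3.618 -1.793 -2.712
vertex 3.468 -2.327 -1.893
endloop
endfacet
facet normal -0.610 -0.009 0.792
outer loop
vertex 2.79 -2.246 -2.414
vertex 3.468 -2.327 -1.893
vertex 3.242 -0.667 -2.048
endloop
endfacet
facet normal 0.276 -0.827 -0.489
outer loop
vertex 3.468 -2.327 -1.893
vertex 3.618 -1.793 -2.712
vertex 4.259 -2.006 -1.989
endloop
endfacet
facet normal 0.078 0.103 0.992
outer loop
vertex 3.468 -2.327 -1.893
vertex 4.259 -2.006 -1.989
vertex 3.242 -0.667 -2.048
endloop
endfacet
facet normal -0.299 0.615 -0.730
outer loop
vertex -3.521 3.151 -0.207
vertex -4.158 2.443 -0.542
vertex -4.465 3.113 0.148
endloop
endfacet
facet normal 0.291 0.485 0.825
outer loop
vertex -3.521 3.151 -0.207
vertex -4.465 3.113 0.148
vertex -3.542 1.177 0.962
endloop
endfacet
facet normal -0.299 0.615 -0.730
outer loop
vertex -4.465 3.113 0.148
vertex -4.158 2.443 -0.542
vertex -5.103 2.405 -0.187
endloop
endfacet
facet normal -0.542 0.093 0.835
outer loop
vertex -4.465 3.113 0.148
vertex -5.103 2.405 -0.187
vertex -3.542 1.177 0.962
endloop
endfacet
facet normal -0.299 0.615 -0.730
outer loop
vertex -5.103 2.405 -0.187
vertex -4.158 2.443 -0.542
vertex -4.796 1.735 -0.877
endloop
endfacet
facet normal -0.716 -0.633 0.296
outer loop
vertex -5.103 2.405 -0.187
vertex -4.796 1.735 -0.877
vertex -3.542 1.177 0.962
endloop
endfacet
facet normal -0.299 0.615 -0.730
outer loop
vertex -4.796 1.735 -0.877
vertex -4.158 2.443 -0.542
vertex -3.851 1.773 -1.232
endloop
endfacet
facet normal -0.057 -0.965 -0.254
outer loop
vertex -4.796 1.735 -0.877
vertex -3.851 1.773 -1.232
vertex -3.542 1.177 0.962
endloop
endfacet
facet normal -0.299 0.615 -0.730
outer loop
vertex -3.851 1.773 -1.232
vertex -4.158 2.443 -0.542
vertex -3.213 2.481 -0.897
endloop
endfacet
facet normal 0.775 -0.573 -0.265
outer loop
vertex -3.851 1.773 -1.232
vertex -3.213 2.481 -0.897
vertex -3.542 1.177 0.962
endloop
endfacet
facet normal -0.299 0.614 -0.730
outer loop
vertex -3.213 2.481 -0.897
vertex -4.158 2.443 -0.542
vertex -3.521 3.151 -0.207
endloop
endfacet
facet normal 0.949 0.153 0.275
outer loop
vertex -3.213 2.481 -0.897
vertex -3.521 3.151 -0.207
vertex -3.542 1.177 0.962
endloop
endfacet
facet normal -0.286 -0.296 -0.911
outer loop
vertex 0.277 2.684 1.578
vertex -0.355 2.118 1.96
vertex -0.353 3.002 1.672
endloop
endfacet
facet normal 0.464 0.872 0.156
outer loop
vertex 0.277 2.684 1.578
vertex -0.353 3.002 1.672
vertex 0.035 2.522 3.2
endloop
endfacet
facet normal -0.286 -0.296 -0.911
outer loop
vertex -0.353 3.002 1.672
vertex -0.355 2.118 1.96
vertex -0.984 2.803 1.935
endloop
endfacet
facet normal -0.155 0.931 0.332
outer loop
vertex -0.353 3.002 1.672
vertex -0.984 2.803 1.935
vertex 0.035 2.522 3.2
endloop
endfacet
facet normal -0.287 -0.296 -0.911
outer loop
vertex -0.984 2.803 1.935
vertex -0.355 2.118 1.96
vertex -1.246 2.202 2.213
endloop
endfacet
facet normal -0.595 0.536 0.599
outer loop
vertex -0.984 2.803 1.935
vertex -1.246 2.202 2.213
vertex 0.035 2.522 3.2
endloop
endfacet
facet normal -0.287 -0.297 -0.911
outer loop
vertex -1.246 2.202 2.213
vertex -0.355 2.118 1.96
vertex -0.986 1.552 2.343
endloop
endfacet
facet normal -0.596 -0.079 0.799
outer loop
vertex -1.246 2.202 2.213
vertex -0.986 1.552 2.343
vertex 0.035 2.522 3.2
endloop
endfacet
facet normal -0.286 -0.297 -0.911
outer loop
vertex -0.986 1.552 2.343
vertex -0.355 2.118 1.96
vertex -0.356 1.234 2.249
endloop
endfacet
facet normal -0.158 -0.555 0.817
outer loop
vertex -0.986 1.552 2.343
vertex -0.356 1.234 2.249
vertex 0.035 2.522 3.2
endloop
endfacet
facet normal -0.285 -0.298 -0.911
outer loop
vertex -0.356 1.234 2.249
vertex -0.355 2.118 1.96
vertex 0.275 1.434 1.986
endloop
endfacet
facet normal 0.462 -0.613 0.641
outer loop
vertex -0.356 1.234 2.249
vertex 0.275 1.434 1.986
vertex 0.035 2.522 3.2
endloop
endfacet
facet normal -0.285 -0.298 -0.911
outer loop
vertex 0.275 1.434 1.986
vertex -0.355 2.118 1.96
vertex 0.537 2.034 1.708
endloop
endfacet
facet normal 0.901 -0.220 0.375
outer loop
vertex 0.275 1.434 1.986
vertex 0.537 2.034 1.708
vertex 0.035 2.522 3.2
endloop
endfacet
facet normal -0.285 -0.296 -0.911
outer loop
vertex 0.537 2.034 1.708
vertex -0.355 2.118 1.96
vertex 0.277 2.684 1.578
endloop
endfacet
facet normal 0.902 0.396 0.174
outer loop
vertex 0.537 2.034 1.708
vertex 0.277 2.684 1.578
vertex 0.035 2.522 3.2
endloop
endfacet

endsolid


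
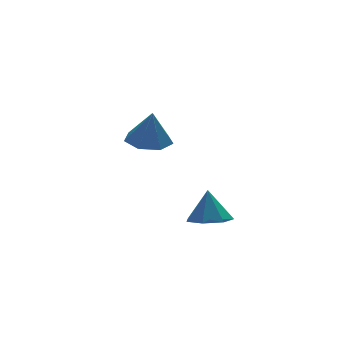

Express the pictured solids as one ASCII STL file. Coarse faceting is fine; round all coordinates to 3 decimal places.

solid 
facet normal -0.069 -0.284 -0.956
outer loop
vertex 1.518 0.313 -1.331
vertex 0.829 0.001 -1.189
vertex 0.994 0.719 -1.414
endloop
endfacet
facet normal 0.567 0.784 0.253
outer loop
vertex 1.518 0.313 -1.331
vertex 0.994 0.719 -1.414
vertex 0.911 0.339 -0.051
endloop
endfacet
facet normal -0.070 -0.284 -0.956
outer loop
vertex 0.994 0.719 -1.414
vertex 0.829 0.001 -1.189
vertex 0.346 0.585 -1.327
endloop
endfacet
facet normal -0.163 0.953 0.256
outer loop
vertex 0.994 0.719 -1.414
vertex 0.346 0.585 -1.327
vertex 0.911 0.339 -0.051
endloop
endfacet
facet normal -0.070 -0.284 -0.956
outer loop
vertex 0.346 0.585 -1.327
vertex 0.829 0.001 -1.189
vertex 0.061 0.011 -1.136
endloop
endfacet
facet normal -0.744 0.512 0.428
outer loop
vertex 0.346 0.585 -1.327
vertex 0.061 0.011 -1.136
vertex 0.911 0.339 -0.051
endloop
endfacet
facet normal -0.070 -0.284 -0.956
outer loop
vertex 0.061 0.011 -1.136
vertex 0.829 0.001 -1.189
vertex 0.354 -0.57 -0.985
endloop
endfacet
facet normal -0.739 -0.206 0.641
outer loop
vertex 0.061 0.011 -1.136
vertex 0.354 -0.57 -0.985
vertex 0.911 0.339 -0.051
endloop
endfacet
facet normal -0.070 -0.283 -0.956
outer loop
vertex 0.354 -0.57 -0.985
vertex 0.829 0.001 -1.189
vertex 1.005 -0.721 -0.988
endloop
endfacet
facet normal -0.150 -0.662 0.734
outer loop
vertex 0.354 -0.57 -0.985
vertex 1.005 -0.721 -0.988
vertex 0.911 0.339 -0.051
endloop
endfacet
facet normal -0.069 -0.283 -0.957
outer loop
vertex 1.005 -0.721 -0.988
vertex 0.829 0.001 -1.189
vertex 1.523 -0.328 -1.142
endloop
endfacet
facet normal 0.577 -0.511 0.637
outer loop
vertex 1.005 -0.721 -0.988
vertex 1.523 -0.328 -1.142
vertex 0.911 0.339 -0.051
endloop
endfacet
facet normal -0.069 -0.283 -0.957
outer loop
vertex 1.523 -0.328 -1.142
vertex 0.829 0.001 -1.189
vertex 1.518 0.313 -1.331
endloop
endfacet
facet normal 0.897 0.132 0.423
outer loop
vertex 1.523 -0.328 -1.142
vertex 1.518 0.313 -1.331
vertex 0.911 0.339 -0.051
endloop
endfacet
facet normal -0.054 0.143 -0.988
outer loop
vertex 0.995 3.431 0.657
vertex 0.294 3.864 0.758
vertex 1.077 4.14 0.755
endloop
endfacet
facet normal 0.890 -0.162 0.427
outer loop
vertex 0.995 3.431 0.657
vertex 1.077 4.14 0.755
vertex 0.366 3.676 2.062
endloop
endfacet
facet normal -0.054 0.142 -0.988
outer loop
vertex 1.077 4.14 0.755
vertex 0.294 3.864 0.758
vertex 0.569 4.641 0.855
endloop
endfacet
facet normal 0.642 0.543 0.542
outer loop
vertex 1.077 4.14 0.755
vertex 0.569 4.641 0.855
vertex 0.366 3.676 2.062
endloop
endfacet
facet normal -0.054 0.143 -0.988
outer loop
vertex 0.569 4.641 0.855
vertex 0.294 3.864 0.758
vertex -0.146 4.557 0.882
endloop
endfacet
facet normal -0.069 0.785 0.616
outer loop
vertex 0.569 4.641 0.855
vertex -0.146 4.557 0.882
vertex 0.366 3.676 2.062
endloop
endfacet
facet normal -0.055 0.142 -0.988
outer loop
vertex -0.146 4.557 0.882
vertex 0.294 3.864 0.758
vertex -0.529 3.951 0.816
endloop
endfacet
facet normal -0.708 0.383 0.593
outer loop
vertex -0.146 4.557 0.882
vertex -0.529 3.951 0.816
vertex 0.366 3.676 2.062
endloop
endfacet
facet normal -0.055 0.143 -0.988
outer loop
vertex -0.529 3.951 0.816
vertex 0.294 3.864 0.758
vertex -0.293 3.28 0.706
endloop
endfacet
facet normal -0.794 -0.360 0.491
outer loop
vertex -0.529 3.951 0.816
vertex -0.293 3.28 0.706
vertex 0.366 3.676 2.062
endloop
endfacet
facet normal -0.055 0.143 -0.988
outer loop
vertex -0.293 3.28 0.706
vertex 0.294 3.864 0.758
vertex 0.386 3.048 0.635
endloop
endfacet
facet normal -0.262 -0.885 0.386
outer loop
vertex -0.293 3.28 0.706
vertex 0.386 3.048 0.635
vertex 0.366 3.676 2.062
endloop
endfacet
facet normal -0.054 0.143 -0.988
outer loop
vertex 0.386 3.048 0.635
vertex 0.294 3.864 0.758
vertex 0.995 3.431 0.657
endloop
endfacet
facet normal 0.488 -0.796 0.357
outer loop
vertex 0.386 3.048 0.635
vertex 0.995 3.431 0.657
vertex 0.366 3.676 2.062
endloop
endfacet

endsolid


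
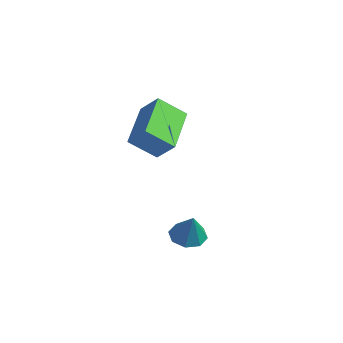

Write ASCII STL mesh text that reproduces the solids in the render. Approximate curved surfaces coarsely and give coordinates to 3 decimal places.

solid 
facet normal -0.682 0.591 0.431
outer loop
vertex -1.26 2.082 4.455
vertex -0.938 3.02 3.677
vertex -1.952 1.768 3.79
endloop
endfacet
facet normal -0.255 -0.744 0.617
outer loop
vertex -0.582 0.58 2.923
vertex -1.26 2.082 4.455
vertex -1.952 1.768 3.79
endloop
endfacet
facet normal -0.682 0.591 0.431
outer loop
vertex -1.952 1.768 3.79
vertex -0.938 3.02 3.677
vertex -1.631 2.706 3.012
endloop
endfacet
facet normal -0.686 -0.311 -0.658
outer loop
vertex -1.631 2.706 3.012
vertex -0.582 0.58 2.923
vertex -1.952 1.768 3.79
endloop
endfacet
facet normal 0.686 0.311 0.658
outer loop
vertex -1.26 2.082 4.455
vertex 0.432 1.832 2.81
vertex -0.938 3.02 3.677
endloop
endfacet
facet normal -0.255 -0.744 0.617
outer loop
vertex 0.111 0.894 3.588
vertex -1.26 2.082 4.455
vertex -0.582 0.58 2.923
endloop
endfacet
facet normal 0.686 0.311 0.658
outer loop
vertex 0.111 0.894 3.588
vertex 0.432 1.832 2.81
vertex -1.26 2.082 4.455
endloop
endfacet
facet normal 0.255 0.744 -0.617
outer loop
vertex -0.938 3.02 3.677
vertex 0.432 1.832 2.81
vertex -1.631 2.706 3.012
endloop
endfacet
facet normal -0.686 -0.311 -0.658
outer loop
vertex -0.26 1.518 2.145
vertex -0.582 0.58 2.923
vertex -1.631 2.706 3.012
endloop
endfacet
facet normal 0.255 0.745 -0.617
outer loop
vertex -1.631 2.706 3.012
vertex 0.432 1.832 2.81
vertex -0.26 1.518 2.145
endloop
endfacet
facet normal 0.682 -0.591 -0.431
outer loop
vertex -0.26 1.518 2.145
vertex 0.111 0.894 3.588
vertex -0.582 0.58 2.923
endloop
endfacet
facet normal 0.682 -0.591 -0.431
outer loop
vertex 0.432 1.832 2.81
vertex 0.111 0.894 3.588
vertex -0.26 1.518 2.145
endloop
endfacet
facet normal -0.492 0.099 -0.865
outer loop
vertex 3.445 0.596 -0.343
vertex 2.992 0.938 -0.046
vertex 3.542 1.076 -0.343
endloop
endfacet
facet normal 0.979 -0.198 -0.058
outer loop
vertex 3.445 0.596 -0.343
vertex 3.542 1.076 -0.343
vertex 3.568 0.822 0.966
endloop
endfacet
facet normal -0.492 0.100 -0.865
outer loop
vertex 3.542 1.076 -0.343
vertex 2.992 0.938 -0.046
vertex 3.317 1.475 -0.169
endloop
endfacet
facet normal 0.882 0.466 0.073
outer loop
vertex 3.542 1.076 -0.343
vertex 3.317 1.475 -0.169
vertex 3.568 0.822 0.966
endloop
endfacet
facet normal -0.492 0.100 -0.865
outer loop
vertex 3.317 1.475 -0.169
vertex 2.992 0.938 -0.046
vertex 2.902 1.56 0.077
endloop
endfacet
facet normal 0.400 0.830 0.389
outer loop
vertex 3.317 1.475 -0.169
vertex 2.902 1.56 0.077
vertex 3.568 0.822 0.966
endloop
endfacet
facet normal -0.493 0.100 -0.865
outer loop
vertex 2.902 1.56 0.077
vertex 2.992 0.938 -0.046
vertex 2.54 1.28 0.251
endloop
endfacet
facet normal -0.188 0.682 0.707
outer loop
vertex 2.902 1.56 0.077
vertex 2.54 1.28 0.251
vertex 3.568 0.822 0.966
endloop
endfacet
facet normal -0.492 0.100 -0.865
outer loop
vertex 2.54 1.28 0.251
vertex 2.992 0.938 -0.046
vertex 2.442 0.8 0.251
endloop
endfacet
facet normal -0.534 0.109 0.838
outer loop
vertex 2.54 1.28 0.251
vertex 2.442 0.8 0.251
vertex 3.568 0.822 0.966
endloop
endfacet
facet normal -0.492 0.100 -0.865
outer loop
vertex 2.442 0.8 0.251
vertex 2.992 0.938 -0.046
vertex 2.667 0.401 0.077
endloop
endfacet
facet normal -0.438 -0.555 0.707
outer loop
vertex 2.442 0.8 0.251
vertex 2.667 0.401 0.077
vertex 3.568 0.822 0.966
endloop
endfacet
facet normal -0.492 0.100 -0.865
outer loop
vertex 2.667 0.401 0.077
vertex 2.992 0.938 -0.046
vertex 3.082 0.317 -0.169
endloop
endfacet
facet normal 0.045 -0.920 0.390
outer loop
vertex 2.667 0.401 0.077
vertex 3.082 0.317 -0.169
vertex 3.568 0.822 0.966
endloop
endfacet
facet normal -0.492 0.100 -0.865
outer loop
vertex 3.082 0.317 -0.169
vertex 2.992 0.938 -0.046
vertex 3.445 0.596 -0.343
endloop
endfacet
facet normal 0.630 -0.773 0.074
outer loop
vertex 3.082 0.317 -0.169
vertex 3.445 0.596 -0.343
vertex 3.568 0.822 0.966
endloop
endfacet

endsolid
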